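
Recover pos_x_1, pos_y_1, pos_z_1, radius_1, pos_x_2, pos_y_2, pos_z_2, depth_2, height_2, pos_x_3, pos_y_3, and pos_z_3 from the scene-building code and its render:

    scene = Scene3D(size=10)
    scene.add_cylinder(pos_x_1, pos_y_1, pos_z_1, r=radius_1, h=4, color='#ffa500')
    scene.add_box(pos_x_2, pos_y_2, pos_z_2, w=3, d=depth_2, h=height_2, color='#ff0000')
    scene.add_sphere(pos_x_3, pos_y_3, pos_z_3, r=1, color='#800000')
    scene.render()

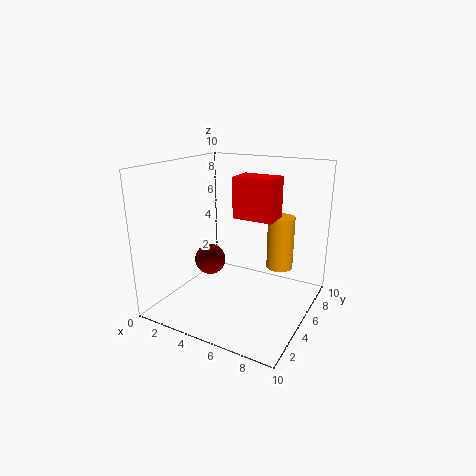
pos_x_1 = 7; pos_y_1 = 8; pos_z_1 = 2; radius_1 = 1; pos_x_2 = 4; pos_y_2 = 6; pos_z_2 = 6; depth_2 = 2; height_2 = 3; pos_x_3 = 4; pos_y_3 = 3; pos_z_3 = 4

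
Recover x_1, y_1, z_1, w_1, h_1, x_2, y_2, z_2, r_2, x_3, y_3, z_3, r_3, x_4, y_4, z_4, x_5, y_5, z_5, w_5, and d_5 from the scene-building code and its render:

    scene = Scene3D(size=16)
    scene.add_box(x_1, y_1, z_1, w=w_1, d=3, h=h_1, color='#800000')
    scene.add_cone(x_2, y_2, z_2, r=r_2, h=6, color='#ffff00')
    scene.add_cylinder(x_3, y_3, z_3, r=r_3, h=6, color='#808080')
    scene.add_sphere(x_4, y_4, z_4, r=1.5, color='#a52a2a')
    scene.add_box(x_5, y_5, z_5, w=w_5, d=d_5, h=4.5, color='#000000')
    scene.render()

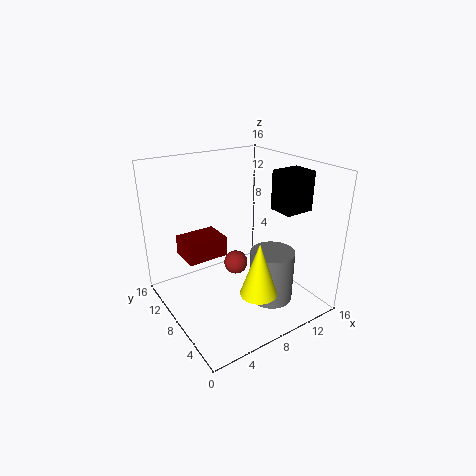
x_1 = 1
y_1 = 5.5
z_1 = 8
w_1 = 4
h_1 = 2
x_2 = 8
y_2 = 4
z_2 = 3
r_2 = 2
x_3 = 11
y_3 = 5.5
z_3 = 0.5
r_3 = 2.5
x_4 = 10
y_4 = 11.5
z_4 = 2.5
x_5 = 12.5
y_5 = 5
z_5 = 10.5
w_5 = 3.5
d_5 = 3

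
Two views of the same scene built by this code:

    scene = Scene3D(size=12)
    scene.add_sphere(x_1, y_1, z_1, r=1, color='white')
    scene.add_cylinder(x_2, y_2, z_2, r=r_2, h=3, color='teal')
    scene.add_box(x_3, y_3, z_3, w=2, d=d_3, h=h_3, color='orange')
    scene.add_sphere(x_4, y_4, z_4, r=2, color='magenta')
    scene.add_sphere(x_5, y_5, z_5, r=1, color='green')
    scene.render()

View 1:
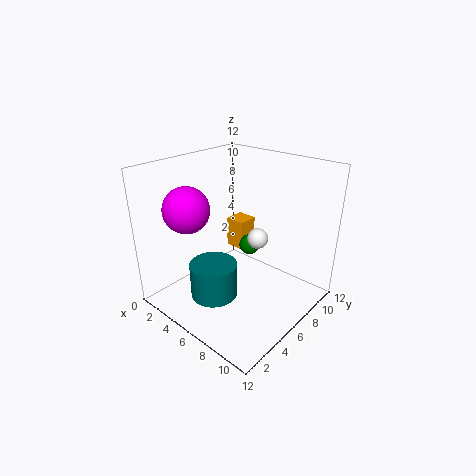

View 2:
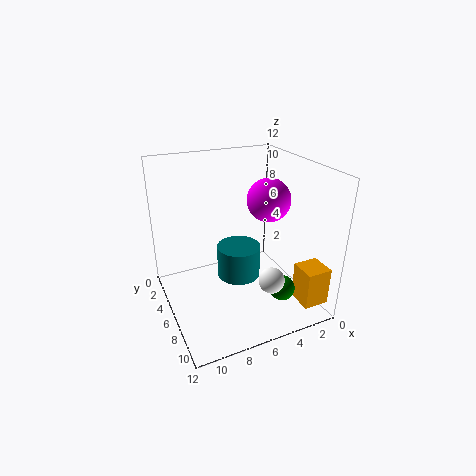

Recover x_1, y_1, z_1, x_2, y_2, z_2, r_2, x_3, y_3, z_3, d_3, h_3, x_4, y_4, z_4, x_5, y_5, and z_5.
x_1 = 5, y_1 = 10, z_1 = 4, x_2 = 5, y_2 = 4, z_2 = 1, r_2 = 2, x_3 = 1, y_3 = 10, z_3 = 2, d_3 = 2, h_3 = 3, x_4 = 2, y_4 = 4, z_4 = 8, x_5 = 4, y_5 = 10, z_5 = 3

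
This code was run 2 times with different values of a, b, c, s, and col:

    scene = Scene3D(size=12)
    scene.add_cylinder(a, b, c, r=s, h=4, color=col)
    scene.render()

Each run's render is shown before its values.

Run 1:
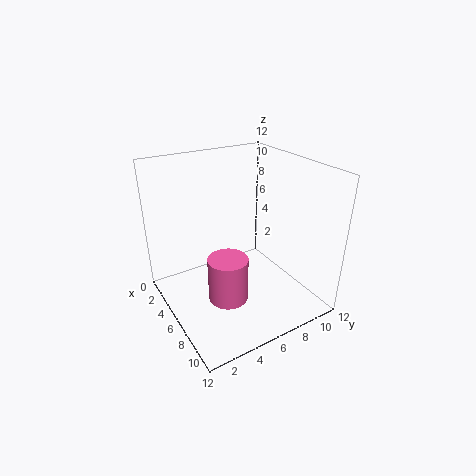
a = 6; b = 5; c = 0.25; s = 1.75; col = 'hotpink'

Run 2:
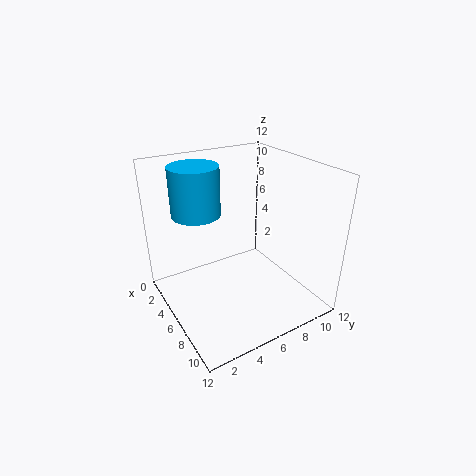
a = 4; b = 3.25; c = 8; s = 2; col = 'deepskyblue'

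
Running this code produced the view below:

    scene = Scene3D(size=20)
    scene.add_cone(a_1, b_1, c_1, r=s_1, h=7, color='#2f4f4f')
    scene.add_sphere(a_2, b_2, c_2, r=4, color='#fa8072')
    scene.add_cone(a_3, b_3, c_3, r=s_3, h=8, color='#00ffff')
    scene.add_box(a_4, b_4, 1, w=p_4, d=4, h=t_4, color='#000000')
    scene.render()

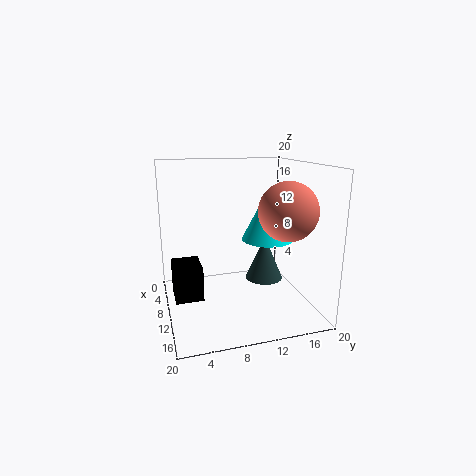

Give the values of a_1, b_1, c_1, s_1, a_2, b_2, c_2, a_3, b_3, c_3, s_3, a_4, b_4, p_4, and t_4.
a_1 = 5, b_1 = 16, c_1 = 1, s_1 = 3, a_2 = 13, b_2 = 16, c_2 = 14, a_3 = 6, b_3 = 16, c_3 = 8, s_3 = 4, a_4 = 5, b_4 = 1, p_4 = 5, t_4 = 5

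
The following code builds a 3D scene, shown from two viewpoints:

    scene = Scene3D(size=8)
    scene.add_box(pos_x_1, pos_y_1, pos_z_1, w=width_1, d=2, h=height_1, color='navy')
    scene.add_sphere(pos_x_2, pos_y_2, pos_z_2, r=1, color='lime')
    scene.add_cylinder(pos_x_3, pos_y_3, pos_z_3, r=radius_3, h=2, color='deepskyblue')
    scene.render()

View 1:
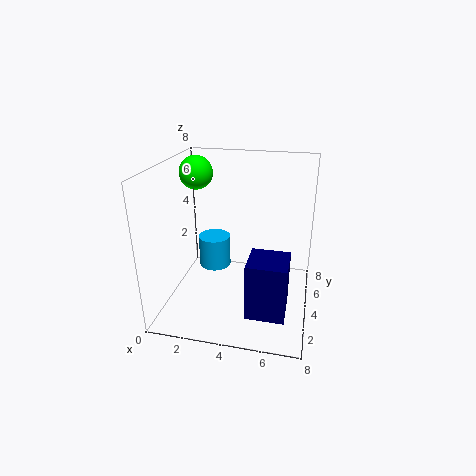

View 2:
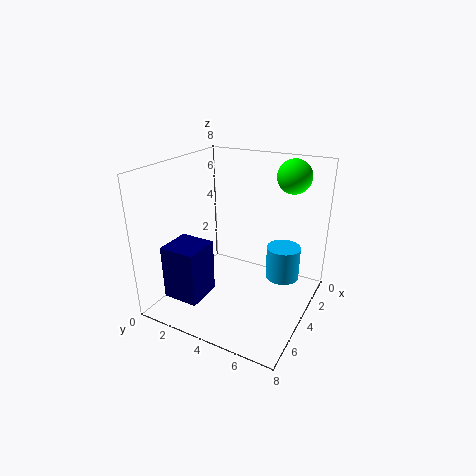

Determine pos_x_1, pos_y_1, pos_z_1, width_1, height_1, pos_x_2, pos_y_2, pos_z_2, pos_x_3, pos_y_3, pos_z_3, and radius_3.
pos_x_1 = 5, pos_y_1 = 1, pos_z_1 = 1, width_1 = 2, height_1 = 3, pos_x_2 = 1, pos_y_2 = 6, pos_z_2 = 7, pos_x_3 = 2, pos_y_3 = 6, pos_z_3 = 1, radius_3 = 1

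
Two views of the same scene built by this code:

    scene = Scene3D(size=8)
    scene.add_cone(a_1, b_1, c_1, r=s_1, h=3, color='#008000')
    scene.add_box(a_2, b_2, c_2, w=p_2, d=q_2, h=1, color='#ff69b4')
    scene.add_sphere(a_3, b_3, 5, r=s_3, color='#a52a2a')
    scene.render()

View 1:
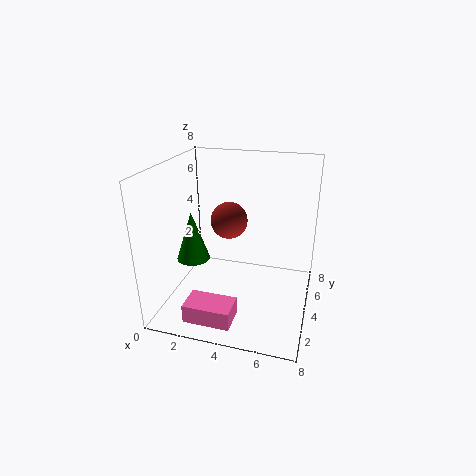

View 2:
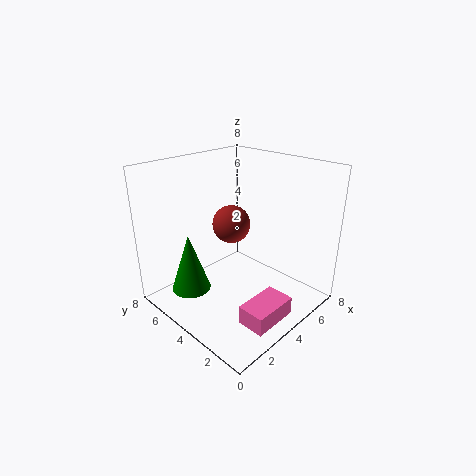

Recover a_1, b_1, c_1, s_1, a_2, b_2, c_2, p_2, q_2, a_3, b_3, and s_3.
a_1 = 1; b_1 = 4.5; c_1 = 2; s_1 = 1; a_2 = 2; b_2 = 0.5; c_2 = 0.5; p_2 = 2.5; q_2 = 1.5; a_3 = 3.5; b_3 = 4; s_3 = 1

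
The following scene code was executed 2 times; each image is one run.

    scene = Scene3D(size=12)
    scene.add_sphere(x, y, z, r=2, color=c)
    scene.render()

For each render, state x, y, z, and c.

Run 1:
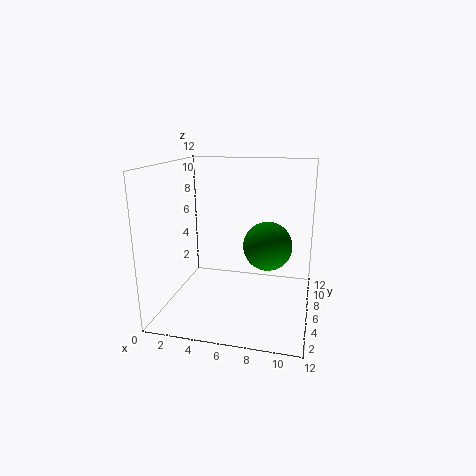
x = 8.5, y = 6, z = 5.5, c = 'green'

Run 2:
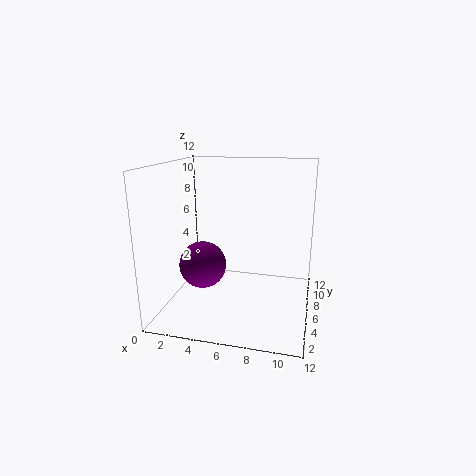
x = 3, y = 5.5, z = 3.5, c = 'purple'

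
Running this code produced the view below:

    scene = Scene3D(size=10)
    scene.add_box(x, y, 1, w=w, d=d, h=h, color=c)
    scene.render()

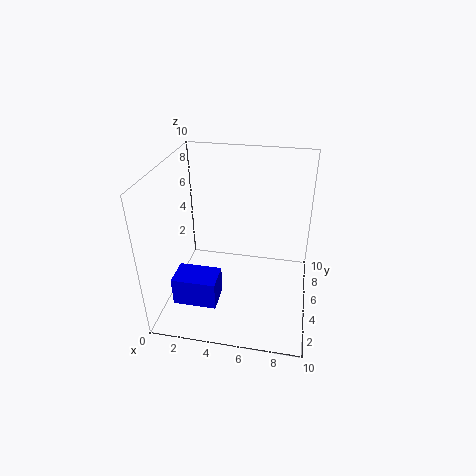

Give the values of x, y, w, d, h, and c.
x = 1; y = 2; w = 3; d = 2; h = 2; c = 'blue'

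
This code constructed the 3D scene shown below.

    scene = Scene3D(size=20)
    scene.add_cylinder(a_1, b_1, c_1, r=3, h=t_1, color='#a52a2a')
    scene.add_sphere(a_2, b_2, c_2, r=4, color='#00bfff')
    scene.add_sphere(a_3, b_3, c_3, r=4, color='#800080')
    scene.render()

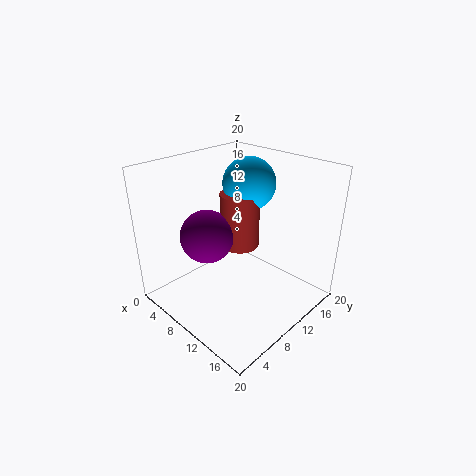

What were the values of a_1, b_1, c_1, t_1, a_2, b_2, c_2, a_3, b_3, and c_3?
a_1 = 6.5, b_1 = 14, c_1 = 6, t_1 = 8.5, a_2 = 6.5, b_2 = 16, c_2 = 15.5, a_3 = 4.5, b_3 = 9, c_3 = 8.5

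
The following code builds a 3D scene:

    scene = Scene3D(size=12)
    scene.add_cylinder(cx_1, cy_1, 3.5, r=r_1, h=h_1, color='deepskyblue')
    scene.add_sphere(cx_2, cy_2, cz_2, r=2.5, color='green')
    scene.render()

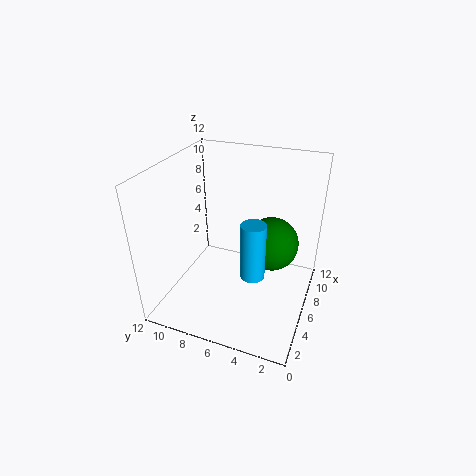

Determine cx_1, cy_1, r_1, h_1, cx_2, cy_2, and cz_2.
cx_1 = 4.75, cy_1 = 4.25, r_1 = 1, h_1 = 4.75, cx_2 = 9.5, cy_2 = 4, cz_2 = 3.75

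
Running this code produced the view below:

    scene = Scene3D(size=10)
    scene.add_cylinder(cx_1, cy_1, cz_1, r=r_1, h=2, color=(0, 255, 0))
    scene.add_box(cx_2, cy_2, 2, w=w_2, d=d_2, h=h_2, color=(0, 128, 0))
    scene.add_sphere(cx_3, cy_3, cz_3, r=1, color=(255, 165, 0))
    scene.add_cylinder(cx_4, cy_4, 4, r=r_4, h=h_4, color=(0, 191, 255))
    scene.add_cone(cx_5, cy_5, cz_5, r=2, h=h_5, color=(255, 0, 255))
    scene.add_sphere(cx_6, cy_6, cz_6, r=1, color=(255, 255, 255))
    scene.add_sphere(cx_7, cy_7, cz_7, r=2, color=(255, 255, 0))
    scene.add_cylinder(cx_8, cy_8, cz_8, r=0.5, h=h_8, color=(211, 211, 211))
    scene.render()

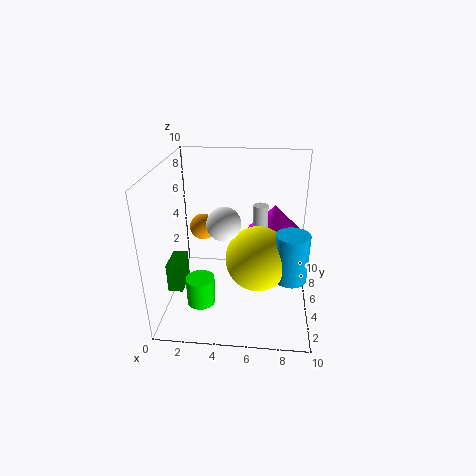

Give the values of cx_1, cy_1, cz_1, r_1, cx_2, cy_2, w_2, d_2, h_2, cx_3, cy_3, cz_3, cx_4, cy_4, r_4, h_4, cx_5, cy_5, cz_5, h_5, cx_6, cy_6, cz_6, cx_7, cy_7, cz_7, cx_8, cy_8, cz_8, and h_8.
cx_1 = 2.5; cy_1 = 3.5; cz_1 = 0.5; r_1 = 1; cx_2 = 0.5; cy_2 = 2.5; w_2 = 1; d_2 = 2; h_2 = 2; cx_3 = 2; cy_3 = 7.5; cz_3 = 4.5; cx_4 = 8.5; cy_4 = 2; r_4 = 1; h_4 = 3; cx_5 = 7.5; cy_5 = 7.5; cz_5 = 4.5; h_5 = 2; cx_6 = 4.5; cy_6 = 2; cz_6 = 7.5; cx_7 = 6.5; cy_7 = 2.5; cz_7 = 5; cx_8 = 6.5; cy_8 = 5; cz_8 = 4; h_8 = 3.5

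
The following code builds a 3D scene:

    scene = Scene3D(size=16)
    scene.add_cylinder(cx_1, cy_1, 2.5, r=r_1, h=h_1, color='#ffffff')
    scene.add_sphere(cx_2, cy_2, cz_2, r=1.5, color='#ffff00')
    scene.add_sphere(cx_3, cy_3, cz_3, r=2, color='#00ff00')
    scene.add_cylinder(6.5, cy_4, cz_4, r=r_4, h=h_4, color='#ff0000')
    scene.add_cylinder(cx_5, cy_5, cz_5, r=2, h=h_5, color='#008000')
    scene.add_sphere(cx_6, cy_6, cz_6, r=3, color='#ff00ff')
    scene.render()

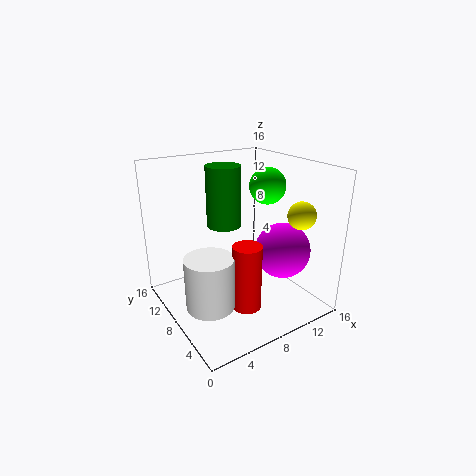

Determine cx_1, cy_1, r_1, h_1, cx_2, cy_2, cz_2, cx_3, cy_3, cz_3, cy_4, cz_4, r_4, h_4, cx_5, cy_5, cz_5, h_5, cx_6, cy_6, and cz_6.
cx_1 = 3, cy_1 = 5.5, r_1 = 2.5, h_1 = 5.5, cx_2 = 13, cy_2 = 3.5, cz_2 = 11, cx_3 = 11.5, cy_3 = 7.5, cz_3 = 13.5, cy_4 = 4, cz_4 = 2, r_4 = 1.5, h_4 = 7, cx_5 = 8, cy_5 = 11, cz_5 = 8.5, h_5 = 7, cx_6 = 11.5, cy_6 = 4.5, cz_6 = 7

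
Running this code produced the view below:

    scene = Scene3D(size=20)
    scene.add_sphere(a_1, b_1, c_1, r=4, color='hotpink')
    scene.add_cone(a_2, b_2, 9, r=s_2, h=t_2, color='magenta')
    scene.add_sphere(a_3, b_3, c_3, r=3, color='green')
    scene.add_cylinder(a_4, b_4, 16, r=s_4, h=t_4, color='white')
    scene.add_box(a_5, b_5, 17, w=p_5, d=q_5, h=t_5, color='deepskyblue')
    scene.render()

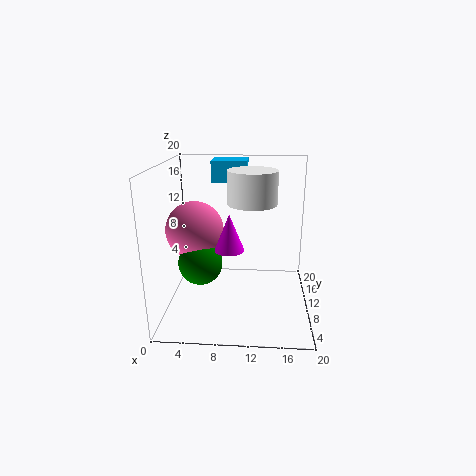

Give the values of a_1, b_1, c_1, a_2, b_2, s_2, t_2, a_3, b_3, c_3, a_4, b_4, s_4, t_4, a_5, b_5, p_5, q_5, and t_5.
a_1 = 4
b_1 = 10
c_1 = 11
a_2 = 9
b_2 = 8
s_2 = 2
t_2 = 5
a_3 = 5
b_3 = 8
c_3 = 7
a_4 = 12
b_4 = 6
s_4 = 3
t_4 = 4
a_5 = 6
b_5 = 13
p_5 = 5
q_5 = 5
t_5 = 3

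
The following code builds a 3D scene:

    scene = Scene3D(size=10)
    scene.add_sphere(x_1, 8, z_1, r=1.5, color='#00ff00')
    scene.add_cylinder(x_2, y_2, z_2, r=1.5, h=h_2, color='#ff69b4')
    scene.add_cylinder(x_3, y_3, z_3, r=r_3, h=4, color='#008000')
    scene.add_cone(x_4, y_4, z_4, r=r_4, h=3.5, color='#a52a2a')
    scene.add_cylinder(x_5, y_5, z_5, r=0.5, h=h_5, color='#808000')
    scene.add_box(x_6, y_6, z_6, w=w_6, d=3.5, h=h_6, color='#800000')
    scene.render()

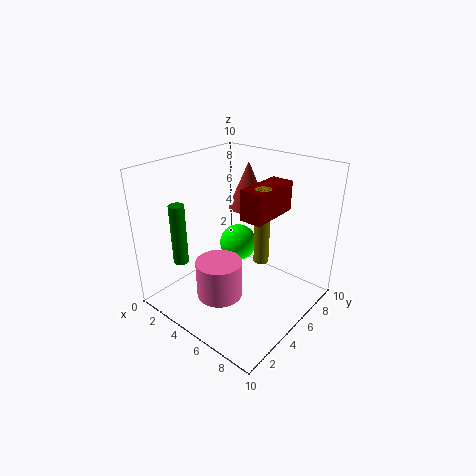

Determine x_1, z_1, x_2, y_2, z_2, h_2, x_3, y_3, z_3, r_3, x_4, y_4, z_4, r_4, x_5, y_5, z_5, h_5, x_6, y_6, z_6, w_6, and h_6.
x_1 = 2.5; z_1 = 2.5; x_2 = 5.5; y_2 = 2.5; z_2 = 2; h_2 = 2.5; x_3 = 3; y_3 = 1.5; z_3 = 4; r_3 = 0.5; x_4 = 3.5; y_4 = 8; z_4 = 6; r_4 = 1.5; x_5 = 7; y_5 = 5; z_5 = 4; h_5 = 5; x_6 = 6; y_6 = 4; z_6 = 7; w_6 = 1.5; h_6 = 2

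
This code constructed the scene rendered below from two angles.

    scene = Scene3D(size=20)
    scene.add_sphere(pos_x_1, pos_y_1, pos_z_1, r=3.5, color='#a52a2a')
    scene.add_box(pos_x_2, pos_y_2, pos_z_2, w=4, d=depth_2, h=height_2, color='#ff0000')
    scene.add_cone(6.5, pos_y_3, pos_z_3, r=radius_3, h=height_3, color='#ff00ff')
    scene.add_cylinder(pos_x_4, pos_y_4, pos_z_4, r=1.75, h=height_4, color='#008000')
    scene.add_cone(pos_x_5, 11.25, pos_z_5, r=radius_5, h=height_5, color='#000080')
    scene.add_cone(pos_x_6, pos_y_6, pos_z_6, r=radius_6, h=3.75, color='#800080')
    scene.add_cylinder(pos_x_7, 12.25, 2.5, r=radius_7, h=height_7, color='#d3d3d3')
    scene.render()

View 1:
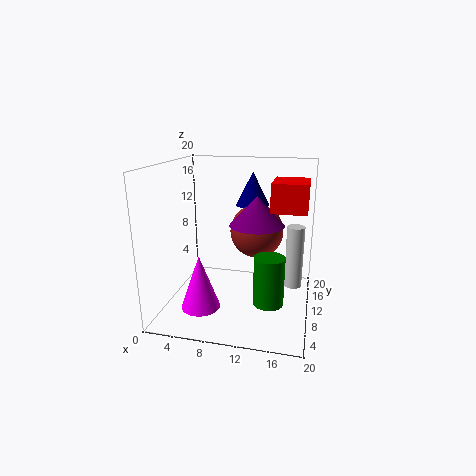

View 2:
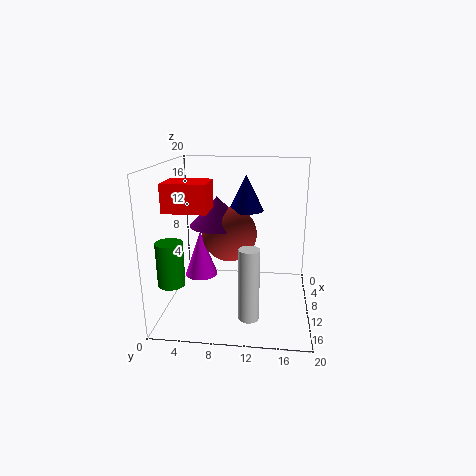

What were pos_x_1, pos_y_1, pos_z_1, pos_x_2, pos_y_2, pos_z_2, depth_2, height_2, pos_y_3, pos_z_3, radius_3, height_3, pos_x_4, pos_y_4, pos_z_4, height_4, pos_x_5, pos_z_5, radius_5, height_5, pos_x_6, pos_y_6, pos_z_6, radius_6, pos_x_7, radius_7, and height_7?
pos_x_1 = 12.75, pos_y_1 = 9.25, pos_z_1 = 11.5, pos_x_2 = 15.25, pos_y_2 = 2.75, pos_z_2 = 15.75, depth_2 = 5, height_2 = 3.25, pos_y_3 = 3.75, pos_z_3 = 2.5, radius_3 = 2.5, height_3 = 7, pos_x_4 = 15.5, pos_y_4 = 2, pos_z_4 = 5.25, height_4 = 5.75, pos_x_5 = 11.75, pos_z_5 = 14.5, radius_5 = 2.25, height_5 = 4.5, pos_x_6 = 13, pos_y_6 = 7.75, pos_z_6 = 12.75, radius_6 = 3.5, pos_x_7 = 17.75, radius_7 = 1.25, height_7 = 9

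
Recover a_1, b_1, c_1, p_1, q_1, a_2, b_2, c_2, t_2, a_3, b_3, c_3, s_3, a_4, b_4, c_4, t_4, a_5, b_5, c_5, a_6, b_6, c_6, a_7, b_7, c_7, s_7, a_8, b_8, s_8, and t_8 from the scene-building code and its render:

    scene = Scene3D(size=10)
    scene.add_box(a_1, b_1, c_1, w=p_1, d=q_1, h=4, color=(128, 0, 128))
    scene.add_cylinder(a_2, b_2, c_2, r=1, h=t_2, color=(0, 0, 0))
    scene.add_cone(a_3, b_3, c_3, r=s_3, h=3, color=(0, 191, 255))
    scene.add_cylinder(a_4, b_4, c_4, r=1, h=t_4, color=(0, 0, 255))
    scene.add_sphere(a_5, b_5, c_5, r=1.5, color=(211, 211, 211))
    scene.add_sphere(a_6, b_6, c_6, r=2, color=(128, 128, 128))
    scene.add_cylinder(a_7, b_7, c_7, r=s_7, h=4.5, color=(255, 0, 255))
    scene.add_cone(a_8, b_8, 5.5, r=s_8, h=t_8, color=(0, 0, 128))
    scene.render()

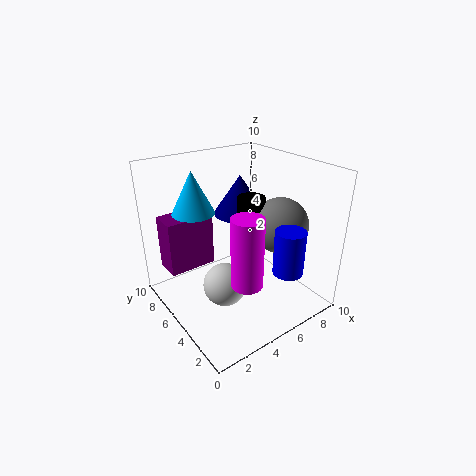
a_1 = 1
b_1 = 7.5
c_1 = 2
p_1 = 3.5
q_1 = 2
a_2 = 6.5
b_2 = 5.5
c_2 = 6
t_2 = 1.5
a_3 = 3
b_3 = 7.5
c_3 = 6.5
s_3 = 1.5
a_4 = 6.5
b_4 = 1.5
c_4 = 3.5
t_4 = 3
a_5 = 3.5
b_5 = 4.5
c_5 = 2
a_6 = 8
b_6 = 4
c_6 = 5.5
a_7 = 3.5
b_7 = 2
c_7 = 3.5
s_7 = 1
a_8 = 7
b_8 = 7.5
s_8 = 2
t_8 = 3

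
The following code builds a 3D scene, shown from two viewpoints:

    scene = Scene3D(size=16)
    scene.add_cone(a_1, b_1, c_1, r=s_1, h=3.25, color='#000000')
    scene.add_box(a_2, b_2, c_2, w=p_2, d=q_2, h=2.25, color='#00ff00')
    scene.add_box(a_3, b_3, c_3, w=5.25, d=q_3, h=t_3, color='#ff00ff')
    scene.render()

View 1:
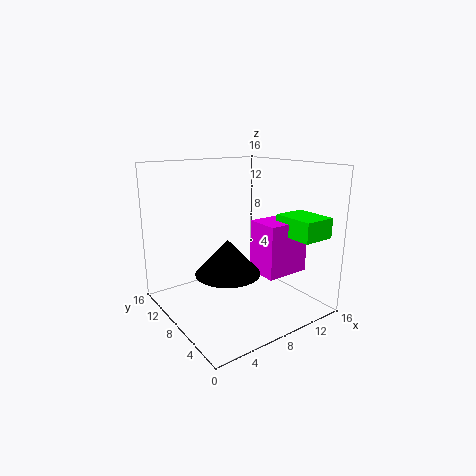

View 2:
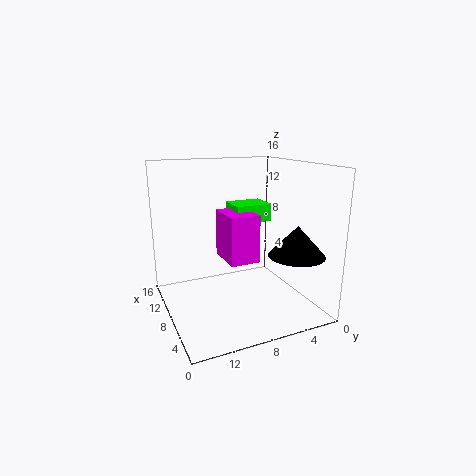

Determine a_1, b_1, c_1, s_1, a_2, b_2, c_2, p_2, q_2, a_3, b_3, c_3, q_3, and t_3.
a_1 = 3.5
b_1 = 3.25
c_1 = 6.75
s_1 = 3
a_2 = 12
b_2 = 1.5
c_2 = 8.25
p_2 = 3.75
q_2 = 4.75
a_3 = 9.75
b_3 = 4.25
c_3 = 3.75
q_3 = 3.75
t_3 = 6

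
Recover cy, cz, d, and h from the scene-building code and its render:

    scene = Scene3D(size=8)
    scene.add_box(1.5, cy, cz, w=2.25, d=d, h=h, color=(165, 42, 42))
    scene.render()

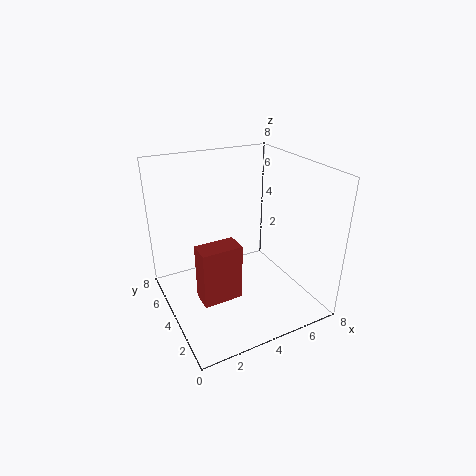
cy = 3
cz = 0.75
d = 1.25
h = 3.25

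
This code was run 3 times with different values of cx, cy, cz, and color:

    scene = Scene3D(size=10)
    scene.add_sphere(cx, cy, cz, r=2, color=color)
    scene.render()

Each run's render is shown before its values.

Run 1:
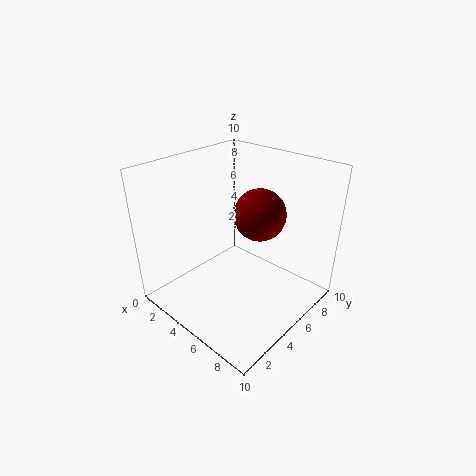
cx = 4.5
cy = 8
cz = 5.5
color = 'maroon'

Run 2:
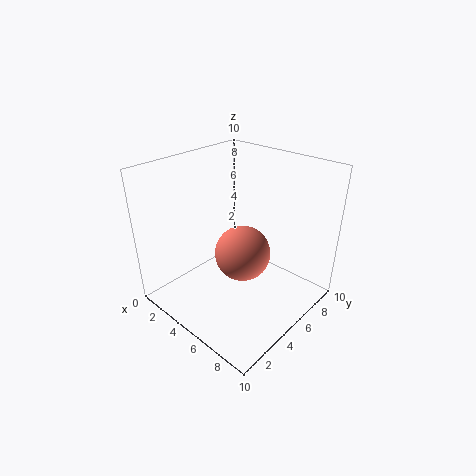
cx = 5
cy = 5.5
cz = 3.5
color = 'salmon'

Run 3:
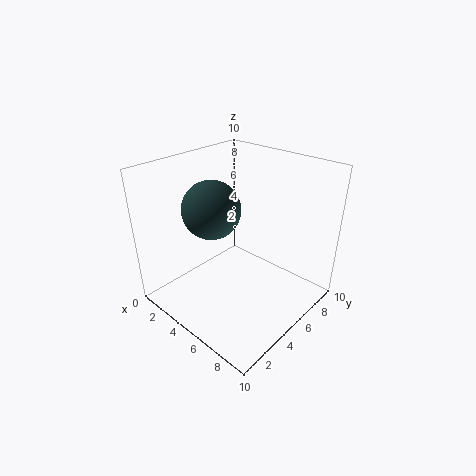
cx = 3.5
cy = 4
cz = 7
color = 'darkslategray'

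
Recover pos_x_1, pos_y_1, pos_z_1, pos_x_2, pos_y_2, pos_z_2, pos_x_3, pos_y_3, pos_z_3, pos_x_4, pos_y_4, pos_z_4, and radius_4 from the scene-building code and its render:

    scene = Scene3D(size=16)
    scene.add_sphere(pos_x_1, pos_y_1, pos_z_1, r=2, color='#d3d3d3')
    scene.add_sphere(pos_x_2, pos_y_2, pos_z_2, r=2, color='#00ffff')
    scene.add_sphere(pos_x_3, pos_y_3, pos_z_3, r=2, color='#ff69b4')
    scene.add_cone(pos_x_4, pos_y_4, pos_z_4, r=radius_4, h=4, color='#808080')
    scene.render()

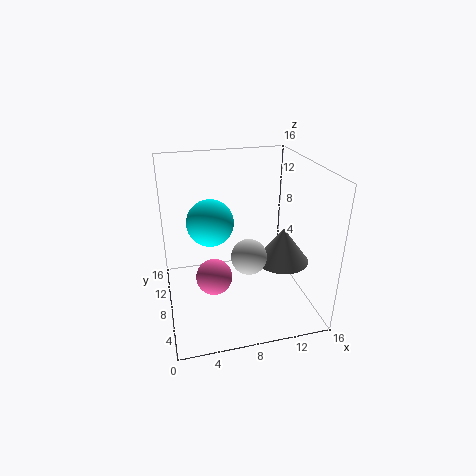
pos_x_1 = 9
pos_y_1 = 7
pos_z_1 = 6
pos_x_2 = 4
pos_y_2 = 2
pos_z_2 = 13
pos_x_3 = 5
pos_y_3 = 7
pos_z_3 = 4
pos_x_4 = 13
pos_y_4 = 7
pos_z_4 = 5
radius_4 = 3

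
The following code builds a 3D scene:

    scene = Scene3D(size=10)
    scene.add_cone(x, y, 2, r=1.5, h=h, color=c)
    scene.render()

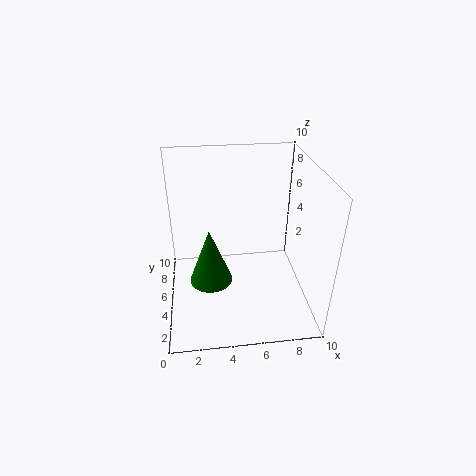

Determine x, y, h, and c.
x = 3
y = 4.5
h = 4
c = 'green'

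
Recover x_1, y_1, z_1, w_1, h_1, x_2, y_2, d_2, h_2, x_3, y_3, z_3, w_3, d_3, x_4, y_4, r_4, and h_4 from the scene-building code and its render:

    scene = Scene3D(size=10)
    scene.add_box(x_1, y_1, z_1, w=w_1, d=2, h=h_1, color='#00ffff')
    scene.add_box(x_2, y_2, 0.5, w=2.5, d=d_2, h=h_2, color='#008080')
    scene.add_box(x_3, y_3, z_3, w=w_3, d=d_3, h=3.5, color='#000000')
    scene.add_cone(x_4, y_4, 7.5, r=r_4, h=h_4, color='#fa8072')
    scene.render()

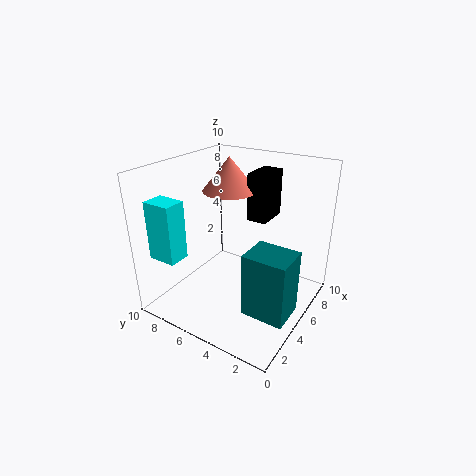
x_1 = 1, y_1 = 7.5, z_1 = 4, w_1 = 1.5, h_1 = 4, x_2 = 3, y_2 = 0.5, d_2 = 3, h_2 = 4.5, x_3 = 7, y_3 = 4, z_3 = 5.5, w_3 = 2.5, d_3 = 1.5, x_4 = 7, y_4 = 7, r_4 = 2, h_4 = 2.5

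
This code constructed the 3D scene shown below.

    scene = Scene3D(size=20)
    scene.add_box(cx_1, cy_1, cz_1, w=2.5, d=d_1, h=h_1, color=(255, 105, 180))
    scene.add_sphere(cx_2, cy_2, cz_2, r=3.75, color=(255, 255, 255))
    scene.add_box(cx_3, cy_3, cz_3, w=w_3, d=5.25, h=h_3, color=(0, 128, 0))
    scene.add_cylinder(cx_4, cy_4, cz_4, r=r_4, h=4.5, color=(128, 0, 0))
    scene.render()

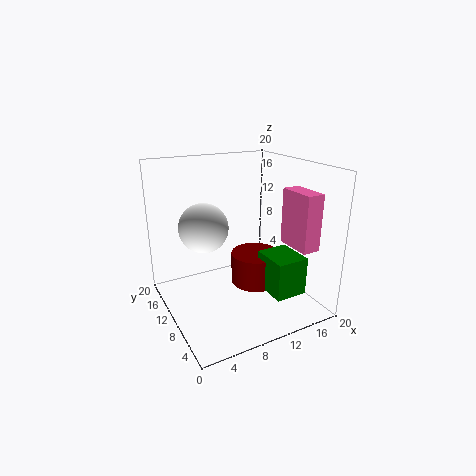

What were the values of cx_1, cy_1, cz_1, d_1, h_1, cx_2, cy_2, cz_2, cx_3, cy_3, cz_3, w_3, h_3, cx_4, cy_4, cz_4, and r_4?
cx_1 = 16; cy_1 = 3; cz_1 = 9; d_1 = 5.25; h_1 = 7.75; cx_2 = 7.25; cy_2 = 15.75; cz_2 = 10; cx_3 = 12.25; cy_3 = 3; cz_3 = 3; w_3 = 4.5; h_3 = 5.25; cx_4 = 12.75; cy_4 = 9.75; cz_4 = 2.75; r_4 = 3.5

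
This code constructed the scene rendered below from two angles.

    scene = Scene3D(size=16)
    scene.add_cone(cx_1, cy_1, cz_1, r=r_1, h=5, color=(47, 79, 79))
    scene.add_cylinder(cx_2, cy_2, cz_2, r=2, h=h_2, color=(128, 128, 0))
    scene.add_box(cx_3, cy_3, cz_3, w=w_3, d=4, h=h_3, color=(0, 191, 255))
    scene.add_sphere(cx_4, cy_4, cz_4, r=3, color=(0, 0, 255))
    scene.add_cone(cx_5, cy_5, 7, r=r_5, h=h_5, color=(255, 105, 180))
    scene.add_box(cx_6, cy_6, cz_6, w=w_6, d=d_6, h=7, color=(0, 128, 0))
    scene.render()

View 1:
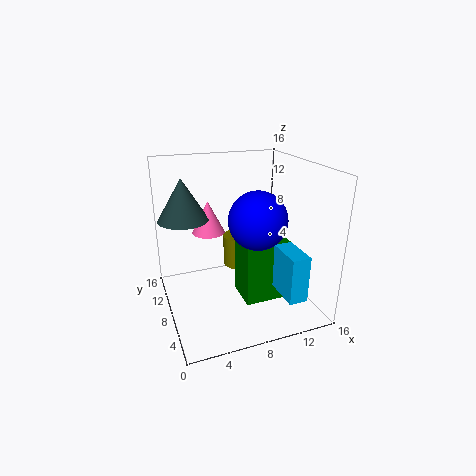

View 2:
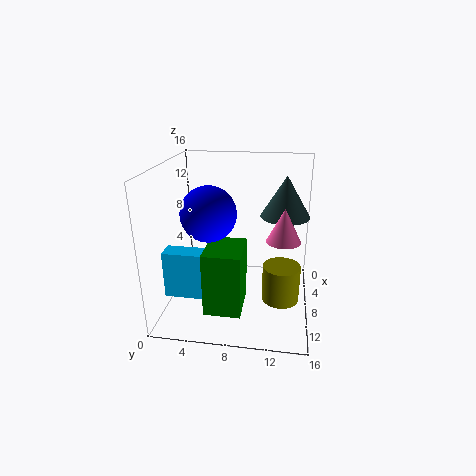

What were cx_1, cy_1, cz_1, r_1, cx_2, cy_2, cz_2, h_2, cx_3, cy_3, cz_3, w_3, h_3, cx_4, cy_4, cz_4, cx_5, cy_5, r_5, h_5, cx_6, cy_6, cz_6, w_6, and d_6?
cx_1 = 3, cy_1 = 13, cz_1 = 9, r_1 = 3, cx_2 = 10, cy_2 = 13, cz_2 = 2, h_2 = 4, cx_3 = 11, cy_3 = 1, cz_3 = 3, w_3 = 2, h_3 = 5, cx_4 = 9, cy_4 = 5, cz_4 = 11, cx_5 = 6, cy_5 = 13, r_5 = 2, h_5 = 4, cx_6 = 8, cy_6 = 5, cz_6 = 1, w_6 = 5, d_6 = 4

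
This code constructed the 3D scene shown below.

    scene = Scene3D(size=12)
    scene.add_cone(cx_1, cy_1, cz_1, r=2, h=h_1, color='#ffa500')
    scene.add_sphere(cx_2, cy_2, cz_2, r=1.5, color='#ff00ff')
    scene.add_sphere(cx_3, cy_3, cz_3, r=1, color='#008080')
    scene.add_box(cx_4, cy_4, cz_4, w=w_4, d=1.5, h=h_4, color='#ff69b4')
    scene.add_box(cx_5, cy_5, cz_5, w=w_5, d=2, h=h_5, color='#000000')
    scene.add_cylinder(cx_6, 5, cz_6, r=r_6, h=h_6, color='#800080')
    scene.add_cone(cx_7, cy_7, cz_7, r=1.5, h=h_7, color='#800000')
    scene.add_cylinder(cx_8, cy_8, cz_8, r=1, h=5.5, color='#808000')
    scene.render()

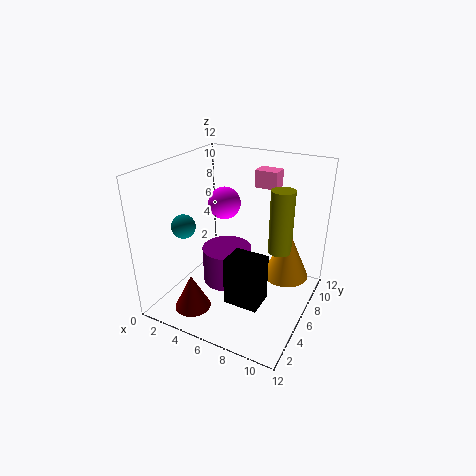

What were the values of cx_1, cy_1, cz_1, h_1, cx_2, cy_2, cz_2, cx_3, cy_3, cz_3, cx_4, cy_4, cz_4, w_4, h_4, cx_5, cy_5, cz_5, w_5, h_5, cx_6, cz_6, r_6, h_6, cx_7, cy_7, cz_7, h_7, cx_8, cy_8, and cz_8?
cx_1 = 9.5
cy_1 = 8.5
cz_1 = 2
h_1 = 4.5
cx_2 = 3
cy_2 = 9
cz_2 = 7.5
cx_3 = 2
cy_3 = 4
cz_3 = 7
cx_4 = 6
cy_4 = 9
cz_4 = 9.5
w_4 = 2
h_4 = 1.5
cx_5 = 7.5
cy_5 = 1
cz_5 = 3.5
w_5 = 2.5
h_5 = 3.5
cx_6 = 5.5
cz_6 = 2.5
r_6 = 2
h_6 = 3
cx_7 = 3.5
cy_7 = 2.5
cz_7 = 0.5
h_7 = 3
cx_8 = 9
cy_8 = 8
cz_8 = 4.5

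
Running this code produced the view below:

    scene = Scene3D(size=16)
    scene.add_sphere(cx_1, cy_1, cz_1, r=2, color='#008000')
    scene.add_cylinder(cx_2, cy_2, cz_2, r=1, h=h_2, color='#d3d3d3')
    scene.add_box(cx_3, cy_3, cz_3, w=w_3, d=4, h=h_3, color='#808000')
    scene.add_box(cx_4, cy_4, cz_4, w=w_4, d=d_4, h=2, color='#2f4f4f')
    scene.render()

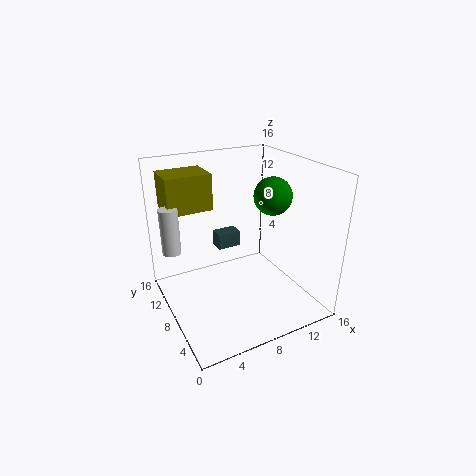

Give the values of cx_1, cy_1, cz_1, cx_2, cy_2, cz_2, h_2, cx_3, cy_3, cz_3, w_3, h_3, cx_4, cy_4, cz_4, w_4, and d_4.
cx_1 = 11
cy_1 = 6
cz_1 = 13
cx_2 = 1
cy_2 = 10
cz_2 = 7
h_2 = 5
cx_3 = 1
cy_3 = 10
cz_3 = 11
w_3 = 5
h_3 = 4
cx_4 = 8
cy_4 = 13
cz_4 = 4
w_4 = 3
d_4 = 2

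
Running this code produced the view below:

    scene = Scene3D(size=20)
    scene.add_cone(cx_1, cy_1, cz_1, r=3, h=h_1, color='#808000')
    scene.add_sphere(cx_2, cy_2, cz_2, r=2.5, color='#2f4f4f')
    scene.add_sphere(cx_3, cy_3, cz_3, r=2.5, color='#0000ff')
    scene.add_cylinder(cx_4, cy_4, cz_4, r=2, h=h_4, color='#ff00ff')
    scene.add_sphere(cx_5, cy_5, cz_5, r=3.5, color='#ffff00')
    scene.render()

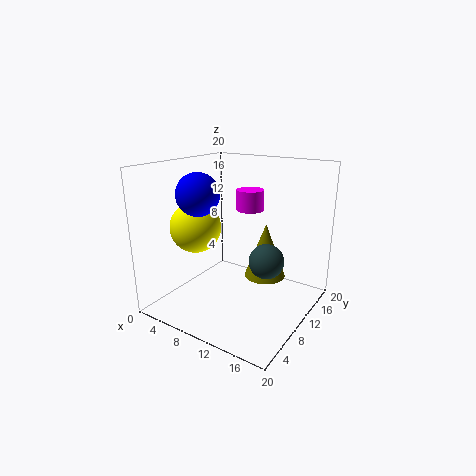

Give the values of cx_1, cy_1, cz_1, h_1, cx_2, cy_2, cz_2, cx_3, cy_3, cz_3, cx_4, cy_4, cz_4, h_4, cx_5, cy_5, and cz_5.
cx_1 = 12.5, cy_1 = 13.5, cz_1 = 3.5, h_1 = 8, cx_2 = 13.5, cy_2 = 12, cz_2 = 6.5, cx_3 = 9.5, cy_3 = 2.5, cz_3 = 17.5, cx_4 = 9.5, cy_4 = 14, cz_4 = 13, h_4 = 3, cx_5 = 5, cy_5 = 7, cz_5 = 11.5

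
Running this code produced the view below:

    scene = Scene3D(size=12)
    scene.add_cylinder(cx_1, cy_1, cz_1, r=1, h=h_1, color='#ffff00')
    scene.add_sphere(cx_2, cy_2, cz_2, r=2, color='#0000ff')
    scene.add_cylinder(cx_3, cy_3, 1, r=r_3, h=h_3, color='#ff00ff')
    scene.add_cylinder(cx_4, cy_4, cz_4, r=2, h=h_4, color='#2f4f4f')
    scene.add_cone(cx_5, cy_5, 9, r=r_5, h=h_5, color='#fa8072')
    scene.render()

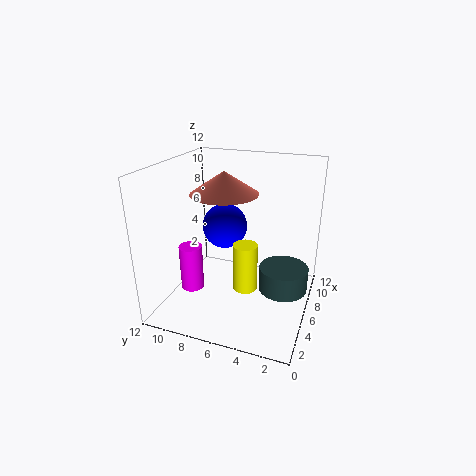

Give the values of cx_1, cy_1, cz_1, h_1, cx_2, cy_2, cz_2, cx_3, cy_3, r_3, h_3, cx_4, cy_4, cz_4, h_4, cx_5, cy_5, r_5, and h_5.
cx_1 = 5; cy_1 = 5; cz_1 = 2; h_1 = 4; cx_2 = 8; cy_2 = 8; cz_2 = 6; cx_3 = 5; cy_3 = 10; r_3 = 1; h_3 = 4; cx_4 = 6; cy_4 = 2; cz_4 = 2; h_4 = 2; cx_5 = 8; cy_5 = 8; r_5 = 3; h_5 = 2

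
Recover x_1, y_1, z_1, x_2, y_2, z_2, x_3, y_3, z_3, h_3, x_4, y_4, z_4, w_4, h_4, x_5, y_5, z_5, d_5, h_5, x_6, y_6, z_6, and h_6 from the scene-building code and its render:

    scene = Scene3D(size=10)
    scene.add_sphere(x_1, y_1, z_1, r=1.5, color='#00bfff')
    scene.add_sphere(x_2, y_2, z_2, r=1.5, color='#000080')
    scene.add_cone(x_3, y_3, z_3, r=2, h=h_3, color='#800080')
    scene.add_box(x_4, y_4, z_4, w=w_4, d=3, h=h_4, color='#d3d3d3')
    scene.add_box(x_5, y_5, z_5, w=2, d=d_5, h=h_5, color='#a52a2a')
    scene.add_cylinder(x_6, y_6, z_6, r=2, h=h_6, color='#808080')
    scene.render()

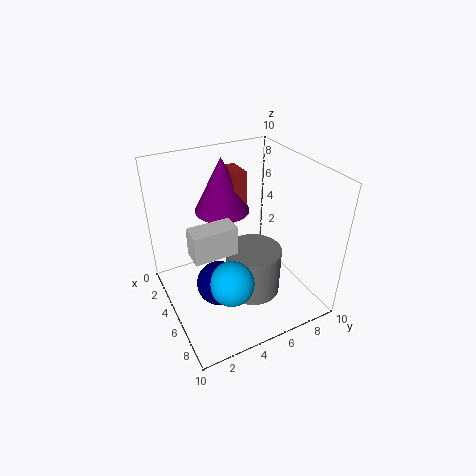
x_1 = 7, y_1 = 3.5, z_1 = 3, x_2 = 6, y_2 = 3, z_2 = 2.5, x_3 = 2.5, y_3 = 5, z_3 = 6, h_3 = 4, x_4 = 4.5, y_4 = 1.5, z_4 = 4.5, w_4 = 1.5, h_4 = 2, x_5 = 1.5, y_5 = 5.5, z_5 = 6.5, d_5 = 1, h_5 = 2.5, x_6 = 5.5, y_6 = 6, z_6 = 0.5, h_6 = 3.5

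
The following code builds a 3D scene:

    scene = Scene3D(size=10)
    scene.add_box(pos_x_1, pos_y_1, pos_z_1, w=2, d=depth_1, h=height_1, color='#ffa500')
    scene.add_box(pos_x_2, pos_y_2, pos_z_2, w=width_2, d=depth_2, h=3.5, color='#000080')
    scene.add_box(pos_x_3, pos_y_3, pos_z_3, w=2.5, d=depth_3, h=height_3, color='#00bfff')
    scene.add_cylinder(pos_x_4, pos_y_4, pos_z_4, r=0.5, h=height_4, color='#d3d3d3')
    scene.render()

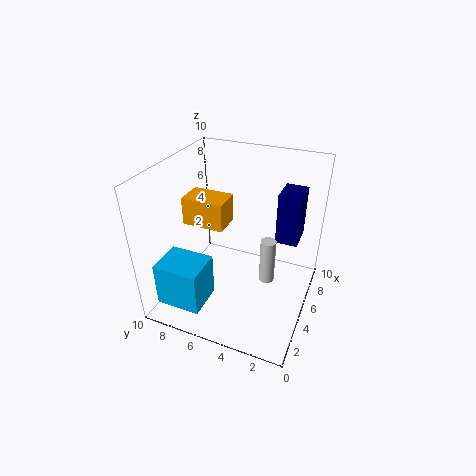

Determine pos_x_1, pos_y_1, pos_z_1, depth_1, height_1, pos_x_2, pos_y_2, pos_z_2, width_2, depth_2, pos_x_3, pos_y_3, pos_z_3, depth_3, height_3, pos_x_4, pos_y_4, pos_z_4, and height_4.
pos_x_1 = 4.5
pos_y_1 = 6
pos_z_1 = 5.5
depth_1 = 3
height_1 = 2
pos_x_2 = 5.5
pos_y_2 = 1
pos_z_2 = 5
width_2 = 2
depth_2 = 1.5
pos_x_3 = 0.5
pos_y_3 = 6
pos_z_3 = 1.5
depth_3 = 3
height_3 = 3
pos_x_4 = 4
pos_y_4 = 2.5
pos_z_4 = 3
height_4 = 3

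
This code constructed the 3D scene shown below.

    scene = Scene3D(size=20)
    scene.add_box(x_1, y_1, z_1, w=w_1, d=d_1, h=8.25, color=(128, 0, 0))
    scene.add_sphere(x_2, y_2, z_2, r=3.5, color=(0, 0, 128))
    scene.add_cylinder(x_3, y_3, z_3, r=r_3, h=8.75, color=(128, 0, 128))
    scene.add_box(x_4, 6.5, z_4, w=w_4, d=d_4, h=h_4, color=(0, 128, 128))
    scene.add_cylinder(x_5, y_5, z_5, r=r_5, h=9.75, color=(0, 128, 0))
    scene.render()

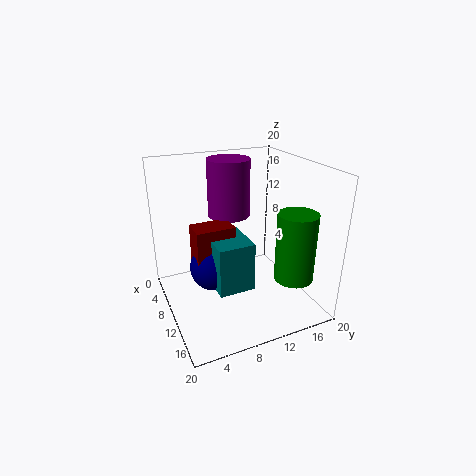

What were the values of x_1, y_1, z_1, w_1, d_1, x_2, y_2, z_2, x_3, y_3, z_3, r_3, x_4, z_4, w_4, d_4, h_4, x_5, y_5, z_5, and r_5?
x_1 = 5; y_1 = 4.5; z_1 = 2.75; w_1 = 3.75; d_1 = 5.75; x_2 = 7.25; y_2 = 7.25; z_2 = 4.5; x_3 = 3.25; y_3 = 11.5; z_3 = 10.75; r_3 = 3.25; x_4 = 5.5; z_4 = 2.25; w_4 = 6.5; d_4 = 5.25; h_4 = 7.25; x_5 = 14.25; y_5 = 16.75; z_5 = 4.25; r_5 = 2.75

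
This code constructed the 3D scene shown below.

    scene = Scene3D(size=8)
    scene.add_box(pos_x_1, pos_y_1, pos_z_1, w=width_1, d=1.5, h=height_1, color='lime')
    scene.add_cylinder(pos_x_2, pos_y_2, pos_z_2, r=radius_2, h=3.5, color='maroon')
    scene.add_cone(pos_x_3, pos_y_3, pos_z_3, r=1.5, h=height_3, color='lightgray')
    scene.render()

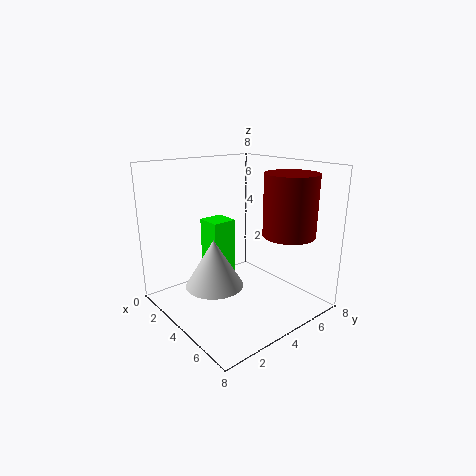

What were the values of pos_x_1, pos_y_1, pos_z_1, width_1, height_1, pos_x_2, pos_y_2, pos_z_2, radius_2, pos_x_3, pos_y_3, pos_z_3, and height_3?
pos_x_1 = 1, pos_y_1 = 3.5, pos_z_1 = 1, width_1 = 1.5, height_1 = 3.5, pos_x_2 = 5.5, pos_y_2 = 6.5, pos_z_2 = 4, radius_2 = 1.5, pos_x_3 = 4.5, pos_y_3 = 2, pos_z_3 = 2, height_3 = 2.5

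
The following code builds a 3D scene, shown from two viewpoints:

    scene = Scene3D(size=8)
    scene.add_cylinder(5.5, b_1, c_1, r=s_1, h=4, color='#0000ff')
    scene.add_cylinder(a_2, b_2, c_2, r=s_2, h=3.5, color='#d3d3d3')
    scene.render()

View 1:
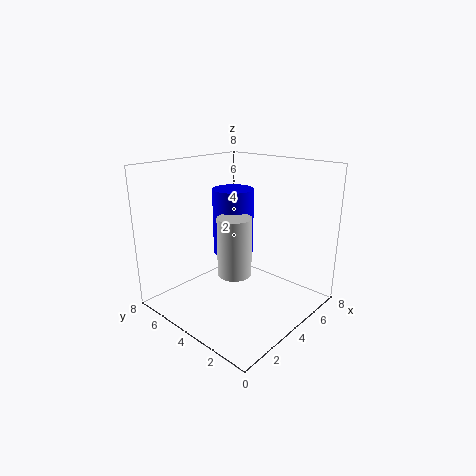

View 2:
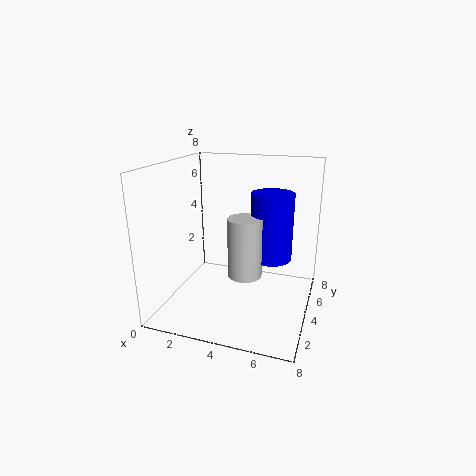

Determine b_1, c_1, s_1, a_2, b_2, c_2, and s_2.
b_1 = 5.75; c_1 = 2.25; s_1 = 1.25; a_2 = 4.25; b_2 = 4.5; c_2 = 1.5; s_2 = 1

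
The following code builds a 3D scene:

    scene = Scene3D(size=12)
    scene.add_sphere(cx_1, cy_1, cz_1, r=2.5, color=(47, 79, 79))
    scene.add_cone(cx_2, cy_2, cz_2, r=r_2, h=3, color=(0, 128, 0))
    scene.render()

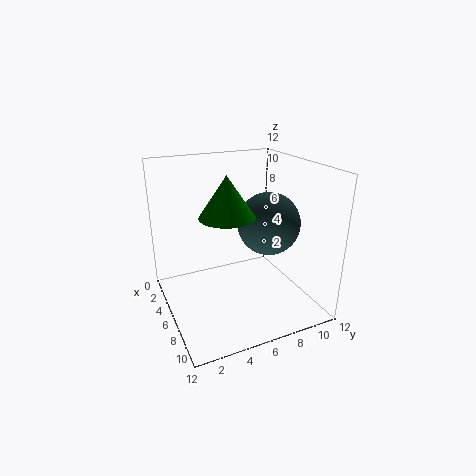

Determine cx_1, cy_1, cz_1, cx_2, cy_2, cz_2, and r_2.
cx_1 = 7.5
cy_1 = 8
cz_1 = 7.5
cx_2 = 8.5
cy_2 = 4
cz_2 = 9
r_2 = 2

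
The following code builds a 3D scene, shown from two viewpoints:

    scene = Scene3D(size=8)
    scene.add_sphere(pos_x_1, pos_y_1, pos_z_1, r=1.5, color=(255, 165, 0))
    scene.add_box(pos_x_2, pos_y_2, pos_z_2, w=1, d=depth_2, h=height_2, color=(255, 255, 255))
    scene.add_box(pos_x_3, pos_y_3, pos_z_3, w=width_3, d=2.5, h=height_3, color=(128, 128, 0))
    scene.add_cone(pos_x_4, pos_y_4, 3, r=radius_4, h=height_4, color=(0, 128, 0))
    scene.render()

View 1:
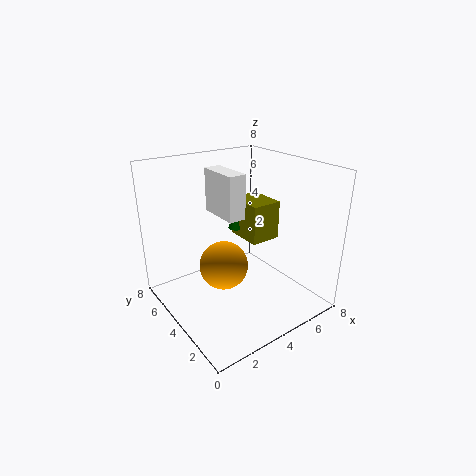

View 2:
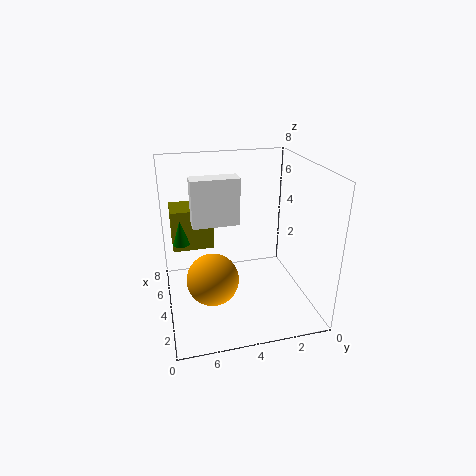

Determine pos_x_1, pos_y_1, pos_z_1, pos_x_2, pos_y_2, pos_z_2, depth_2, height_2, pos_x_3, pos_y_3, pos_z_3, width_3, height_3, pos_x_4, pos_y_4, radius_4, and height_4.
pos_x_1 = 4, pos_y_1 = 5.5, pos_z_1 = 1.5, pos_x_2 = 3.5, pos_y_2 = 4, pos_z_2 = 5, depth_2 = 2.5, height_2 = 2.5, pos_x_3 = 6, pos_y_3 = 5, pos_z_3 = 2.5, width_3 = 2, height_3 = 2.5, pos_x_4 = 6, pos_y_4 = 7, radius_4 = 0.5, height_4 = 1.5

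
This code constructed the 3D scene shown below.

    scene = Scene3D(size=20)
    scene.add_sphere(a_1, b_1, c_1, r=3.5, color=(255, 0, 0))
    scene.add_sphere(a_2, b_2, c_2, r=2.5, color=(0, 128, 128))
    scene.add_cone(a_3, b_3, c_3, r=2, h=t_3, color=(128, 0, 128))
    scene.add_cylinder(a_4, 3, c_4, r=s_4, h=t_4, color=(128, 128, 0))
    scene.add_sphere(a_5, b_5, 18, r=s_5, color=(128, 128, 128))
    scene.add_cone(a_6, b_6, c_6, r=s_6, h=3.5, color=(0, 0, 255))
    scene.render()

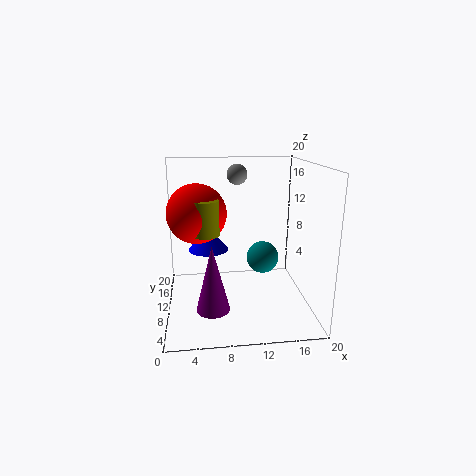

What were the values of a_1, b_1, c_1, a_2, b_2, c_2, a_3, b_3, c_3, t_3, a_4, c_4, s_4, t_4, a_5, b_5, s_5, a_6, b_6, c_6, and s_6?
a_1 = 4.5; b_1 = 5; c_1 = 15; a_2 = 14.5; b_2 = 14.5; c_2 = 5; a_3 = 6; b_3 = 2; c_3 = 4; t_3 = 8; a_4 = 5.5; c_4 = 13; s_4 = 1.5; t_4 = 4; a_5 = 10.5; b_5 = 15; s_5 = 1.5; a_6 = 6; b_6 = 14; c_6 = 7; s_6 = 3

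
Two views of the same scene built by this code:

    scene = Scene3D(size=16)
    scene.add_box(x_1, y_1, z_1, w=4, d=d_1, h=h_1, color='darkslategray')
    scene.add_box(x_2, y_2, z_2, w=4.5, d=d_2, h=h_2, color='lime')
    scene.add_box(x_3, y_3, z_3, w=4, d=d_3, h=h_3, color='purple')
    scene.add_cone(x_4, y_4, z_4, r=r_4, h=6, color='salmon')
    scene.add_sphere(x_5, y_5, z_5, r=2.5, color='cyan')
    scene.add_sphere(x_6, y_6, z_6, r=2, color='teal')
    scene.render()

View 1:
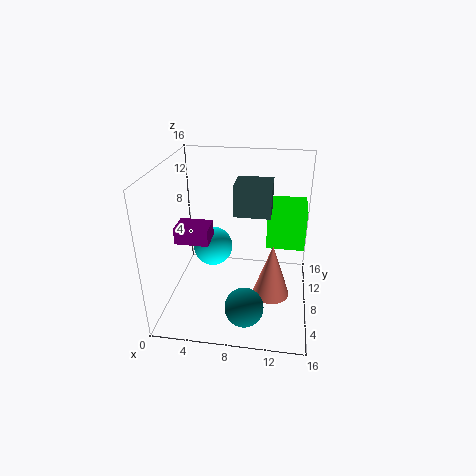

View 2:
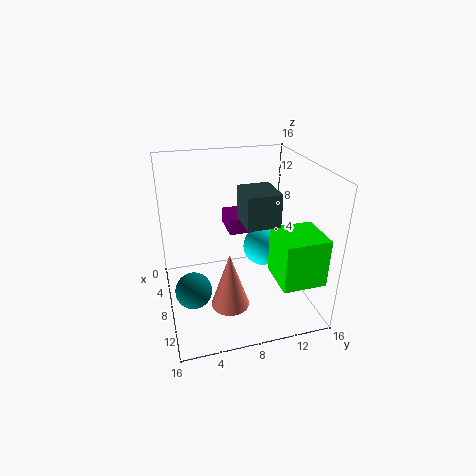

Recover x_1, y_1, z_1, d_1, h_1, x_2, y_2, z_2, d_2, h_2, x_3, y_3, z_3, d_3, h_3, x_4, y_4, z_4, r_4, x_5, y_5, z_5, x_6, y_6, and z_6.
x_1 = 7.5; y_1 = 8; z_1 = 10.5; d_1 = 3.5; h_1 = 3.5; x_2 = 11; y_2 = 10.5; z_2 = 5.5; d_2 = 4.5; h_2 = 5; x_3 = 0.5; y_3 = 8; z_3 = 6.5; d_3 = 3; h_3 = 2; x_4 = 12; y_4 = 6; z_4 = 2.5; r_4 = 2; x_5 = 4; y_5 = 12.5; z_5 = 4; x_6 = 9.5; y_6 = 2.5; z_6 = 3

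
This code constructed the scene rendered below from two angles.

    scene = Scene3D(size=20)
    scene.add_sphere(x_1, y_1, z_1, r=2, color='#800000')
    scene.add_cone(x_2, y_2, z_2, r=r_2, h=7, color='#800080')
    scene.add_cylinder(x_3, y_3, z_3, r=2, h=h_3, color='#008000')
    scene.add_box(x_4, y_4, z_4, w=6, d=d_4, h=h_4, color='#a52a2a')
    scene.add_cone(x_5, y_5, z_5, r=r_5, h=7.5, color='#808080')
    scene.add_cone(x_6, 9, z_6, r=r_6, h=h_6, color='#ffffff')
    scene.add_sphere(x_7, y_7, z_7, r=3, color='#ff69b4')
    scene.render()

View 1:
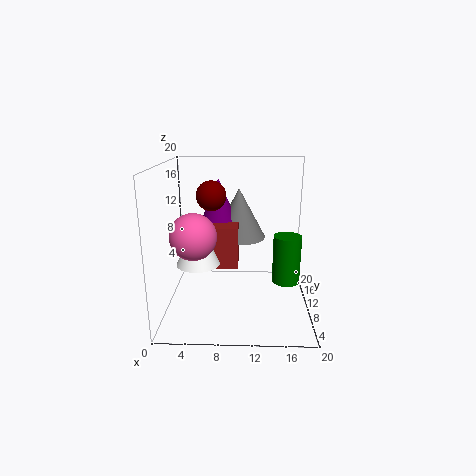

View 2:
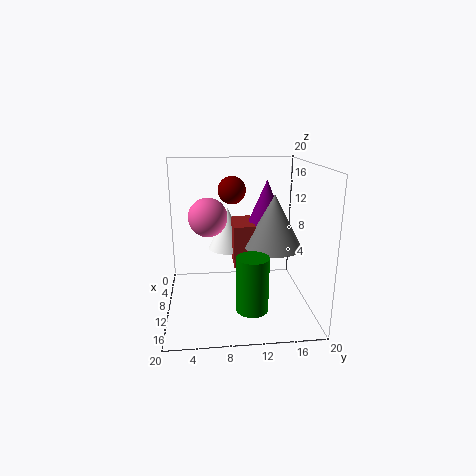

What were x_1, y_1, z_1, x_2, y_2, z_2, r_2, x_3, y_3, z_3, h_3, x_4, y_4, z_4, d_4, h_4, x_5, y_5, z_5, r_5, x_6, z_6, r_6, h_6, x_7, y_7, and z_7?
x_1 = 6.5
y_1 = 9.5
z_1 = 16
x_2 = 7
y_2 = 14.5
z_2 = 10.5
r_2 = 3
x_3 = 17
y_3 = 11
z_3 = 3
h_3 = 7
x_4 = 4
y_4 = 9.5
z_4 = 5.5
d_4 = 3
h_4 = 6
x_5 = 10
y_5 = 15
z_5 = 8.5
r_5 = 4
x_6 = 4.5
z_6 = 6.5
r_6 = 3
h_6 = 6.5
x_7 = 4.5
y_7 = 6
z_7 = 11.5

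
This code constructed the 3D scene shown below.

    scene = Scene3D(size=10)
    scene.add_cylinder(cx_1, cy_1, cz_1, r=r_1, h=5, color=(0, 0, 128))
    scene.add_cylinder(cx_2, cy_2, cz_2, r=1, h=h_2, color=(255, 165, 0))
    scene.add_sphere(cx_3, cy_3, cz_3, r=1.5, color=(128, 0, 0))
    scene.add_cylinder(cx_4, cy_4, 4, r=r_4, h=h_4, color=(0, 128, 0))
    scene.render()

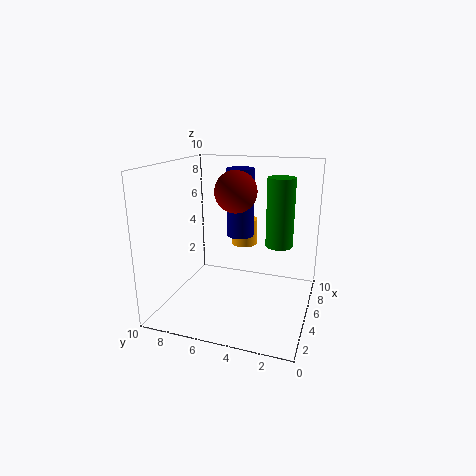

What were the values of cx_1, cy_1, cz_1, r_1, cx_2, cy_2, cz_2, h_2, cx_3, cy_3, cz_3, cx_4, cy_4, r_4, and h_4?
cx_1 = 7
cy_1 = 5.5
cz_1 = 4.5
r_1 = 1
cx_2 = 8
cy_2 = 5.5
cz_2 = 3.5
h_2 = 2
cx_3 = 6
cy_3 = 5.5
cz_3 = 8
cx_4 = 7
cy_4 = 2.5
r_4 = 1
h_4 = 5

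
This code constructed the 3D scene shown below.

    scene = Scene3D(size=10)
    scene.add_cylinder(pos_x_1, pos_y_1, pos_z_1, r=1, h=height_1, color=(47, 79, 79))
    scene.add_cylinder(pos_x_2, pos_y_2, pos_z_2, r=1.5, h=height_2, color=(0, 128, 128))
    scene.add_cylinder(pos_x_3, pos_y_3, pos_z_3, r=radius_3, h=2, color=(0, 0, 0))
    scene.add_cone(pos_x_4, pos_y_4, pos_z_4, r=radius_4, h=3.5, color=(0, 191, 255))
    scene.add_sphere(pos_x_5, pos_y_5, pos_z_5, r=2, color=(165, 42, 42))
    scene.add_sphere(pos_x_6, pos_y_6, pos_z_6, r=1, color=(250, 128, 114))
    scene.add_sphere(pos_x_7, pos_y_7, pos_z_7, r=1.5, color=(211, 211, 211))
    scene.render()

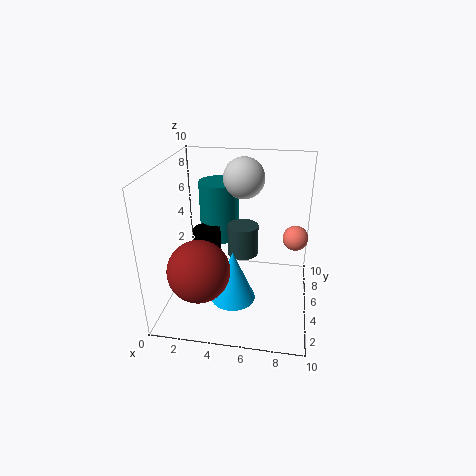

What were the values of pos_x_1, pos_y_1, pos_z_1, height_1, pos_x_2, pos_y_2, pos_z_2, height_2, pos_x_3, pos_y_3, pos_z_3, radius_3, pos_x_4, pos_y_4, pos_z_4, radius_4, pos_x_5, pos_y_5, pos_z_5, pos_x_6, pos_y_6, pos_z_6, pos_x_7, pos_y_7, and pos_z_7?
pos_x_1 = 5.5
pos_y_1 = 4
pos_z_1 = 4.5
height_1 = 2
pos_x_2 = 3
pos_y_2 = 8
pos_z_2 = 3.5
height_2 = 4.5
pos_x_3 = 2.5
pos_y_3 = 6
pos_z_3 = 3
radius_3 = 1
pos_x_4 = 5
pos_y_4 = 3
pos_z_4 = 1.5
radius_4 = 1.5
pos_x_5 = 3
pos_y_5 = 2
pos_z_5 = 4
pos_x_6 = 9
pos_y_6 = 8.5
pos_z_6 = 3.5
pos_x_7 = 5
pos_y_7 = 7.5
pos_z_7 = 8.5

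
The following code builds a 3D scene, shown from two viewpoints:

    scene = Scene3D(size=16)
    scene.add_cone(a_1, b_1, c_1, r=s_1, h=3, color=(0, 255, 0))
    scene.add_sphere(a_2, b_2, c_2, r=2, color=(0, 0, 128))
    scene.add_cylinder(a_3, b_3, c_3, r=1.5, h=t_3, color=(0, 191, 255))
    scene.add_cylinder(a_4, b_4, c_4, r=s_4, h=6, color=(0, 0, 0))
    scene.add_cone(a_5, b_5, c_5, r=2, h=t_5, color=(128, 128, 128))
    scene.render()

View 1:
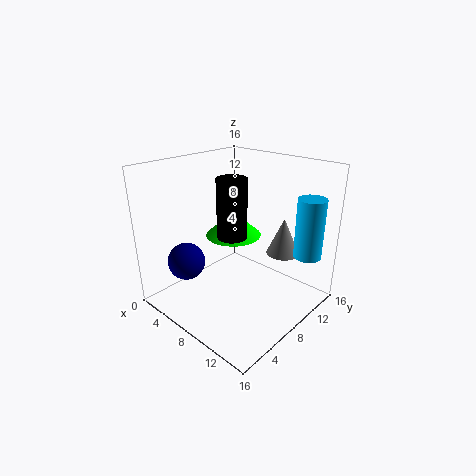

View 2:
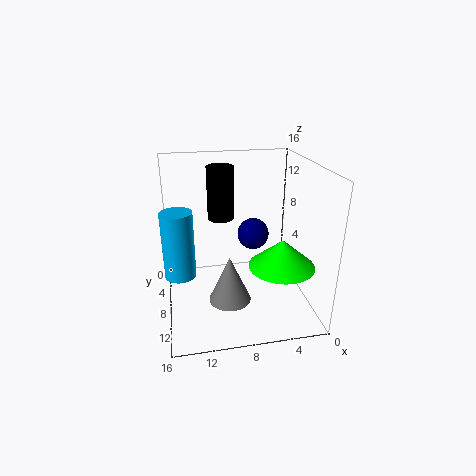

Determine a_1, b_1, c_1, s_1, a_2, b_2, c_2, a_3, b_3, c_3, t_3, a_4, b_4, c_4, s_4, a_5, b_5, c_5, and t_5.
a_1 = 4, b_1 = 11.5, c_1 = 6, s_1 = 3.5, a_2 = 5, b_2 = 3, c_2 = 6, a_3 = 14.5, b_3 = 12, c_3 = 6.5, t_3 = 6.5, a_4 = 9.5, b_4 = 5.5, c_4 = 9.5, s_4 = 1.5, a_5 = 10, b_5 = 14, c_5 = 4.5, t_5 = 4.5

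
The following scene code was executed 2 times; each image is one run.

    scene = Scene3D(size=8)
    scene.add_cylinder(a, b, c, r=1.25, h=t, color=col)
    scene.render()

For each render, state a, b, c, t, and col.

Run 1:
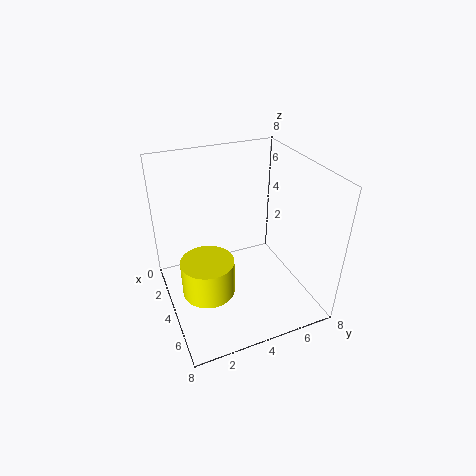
a = 6.25, b = 1.5, c = 3, t = 1.75, col = 'yellow'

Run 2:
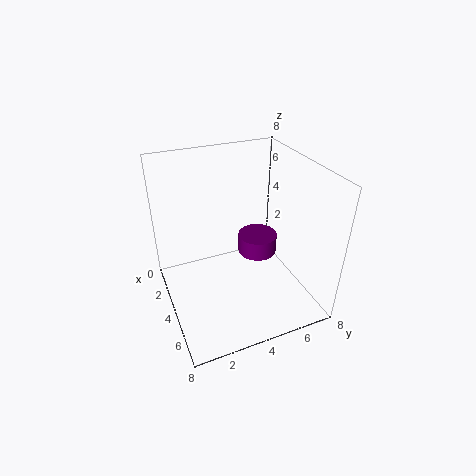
a = 2, b = 6.25, c = 1.25, t = 1.25, col = 'purple'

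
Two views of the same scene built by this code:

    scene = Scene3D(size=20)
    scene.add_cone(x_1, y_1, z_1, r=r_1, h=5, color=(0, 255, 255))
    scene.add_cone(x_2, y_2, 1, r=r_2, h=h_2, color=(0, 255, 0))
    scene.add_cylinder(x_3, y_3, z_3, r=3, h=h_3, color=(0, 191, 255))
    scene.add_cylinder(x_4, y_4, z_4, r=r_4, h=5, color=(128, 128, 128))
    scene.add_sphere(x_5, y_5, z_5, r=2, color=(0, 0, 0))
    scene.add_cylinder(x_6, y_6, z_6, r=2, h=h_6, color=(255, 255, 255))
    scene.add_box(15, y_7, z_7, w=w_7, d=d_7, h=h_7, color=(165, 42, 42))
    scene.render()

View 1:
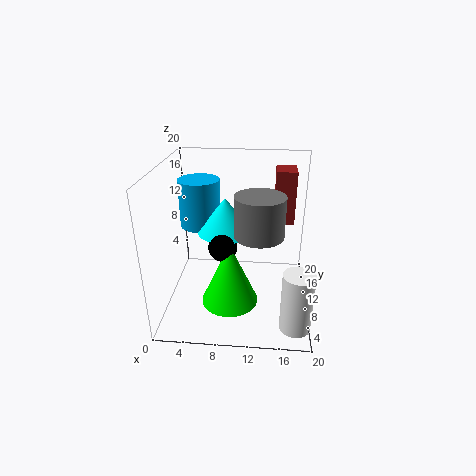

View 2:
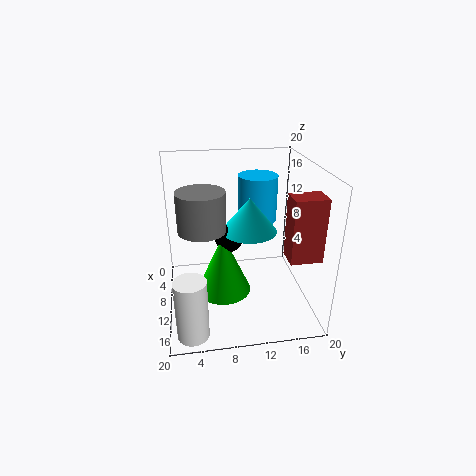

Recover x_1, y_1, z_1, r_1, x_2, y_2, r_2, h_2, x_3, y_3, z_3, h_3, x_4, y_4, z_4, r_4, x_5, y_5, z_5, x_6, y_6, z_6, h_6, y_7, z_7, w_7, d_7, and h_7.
x_1 = 8; y_1 = 12; z_1 = 10; r_1 = 4; x_2 = 9; y_2 = 8; r_2 = 4; h_2 = 9; x_3 = 4; y_3 = 14; z_3 = 10; h_3 = 7; x_4 = 13; y_4 = 5; z_4 = 13; r_4 = 3; x_5 = 8; y_5 = 9; z_5 = 9; x_6 = 18; y_6 = 3; z_6 = 1; h_6 = 8; y_7 = 15; z_7 = 10; w_7 = 3; d_7 = 4; h_7 = 8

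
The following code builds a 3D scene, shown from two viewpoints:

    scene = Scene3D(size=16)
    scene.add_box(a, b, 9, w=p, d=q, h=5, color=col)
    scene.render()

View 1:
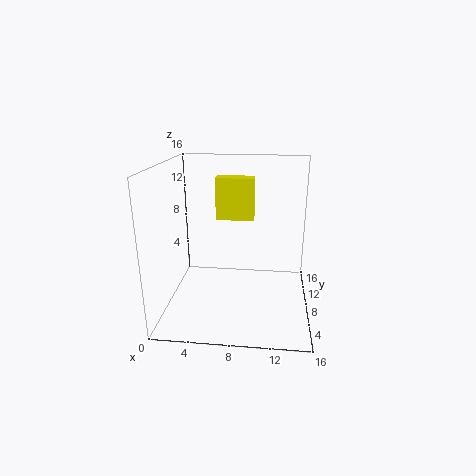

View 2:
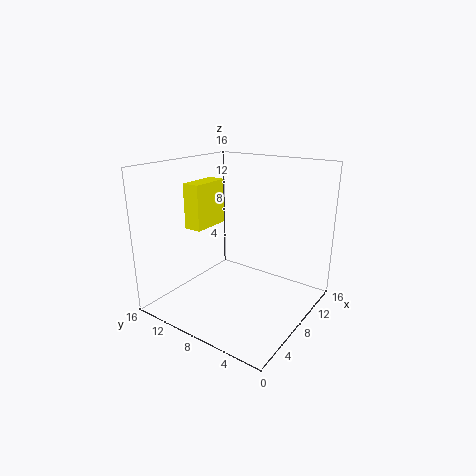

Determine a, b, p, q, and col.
a = 5, b = 11, p = 4.5, q = 2, col = 'yellow'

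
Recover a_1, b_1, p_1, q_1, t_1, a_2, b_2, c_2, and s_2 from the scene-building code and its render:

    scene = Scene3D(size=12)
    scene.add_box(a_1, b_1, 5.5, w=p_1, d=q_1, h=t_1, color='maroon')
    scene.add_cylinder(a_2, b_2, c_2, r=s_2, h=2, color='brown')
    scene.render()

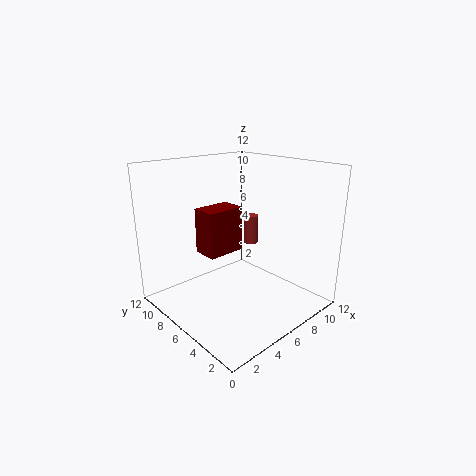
a_1 = 2.5; b_1 = 5; p_1 = 3; q_1 = 2; t_1 = 3.5; a_2 = 4.5; b_2 = 3; c_2 = 7; s_2 = 0.5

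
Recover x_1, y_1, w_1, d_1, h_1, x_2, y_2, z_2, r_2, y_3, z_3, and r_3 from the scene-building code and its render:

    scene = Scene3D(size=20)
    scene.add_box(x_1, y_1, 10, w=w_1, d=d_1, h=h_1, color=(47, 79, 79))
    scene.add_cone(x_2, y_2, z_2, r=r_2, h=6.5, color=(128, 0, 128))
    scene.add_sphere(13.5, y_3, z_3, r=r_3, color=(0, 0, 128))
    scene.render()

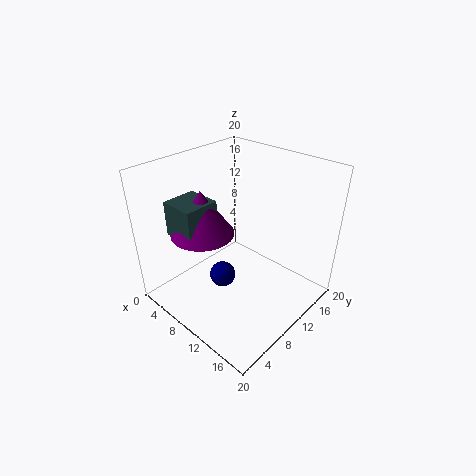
x_1 = 2
y_1 = 4
w_1 = 5
d_1 = 5
h_1 = 5
x_2 = 5.5
y_2 = 7.5
z_2 = 10
r_2 = 4.5
y_3 = 3.5
z_3 = 9.5
r_3 = 1.5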